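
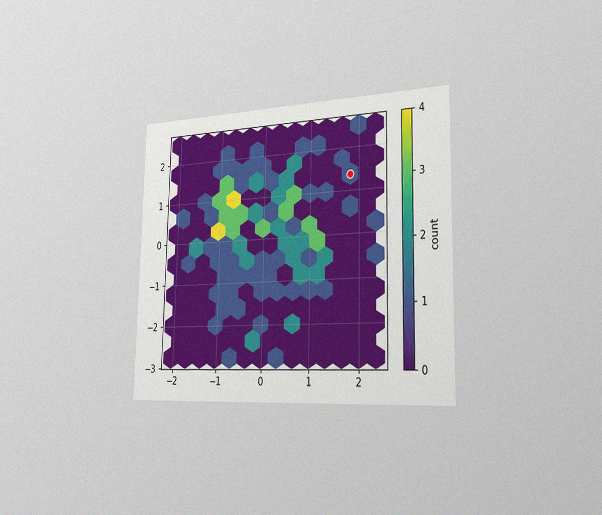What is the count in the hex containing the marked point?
The chart is viewed slightly from the right, with some photo noise. The marked hex reads 1 on the colorbar.

1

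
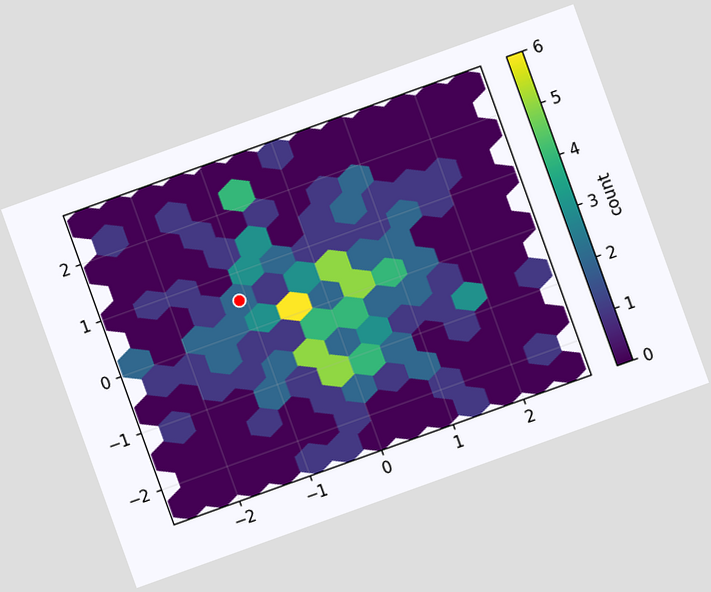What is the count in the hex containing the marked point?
The chart is tilted about 20° counter-clockwise. The marked hex reads 2 on the colorbar.

2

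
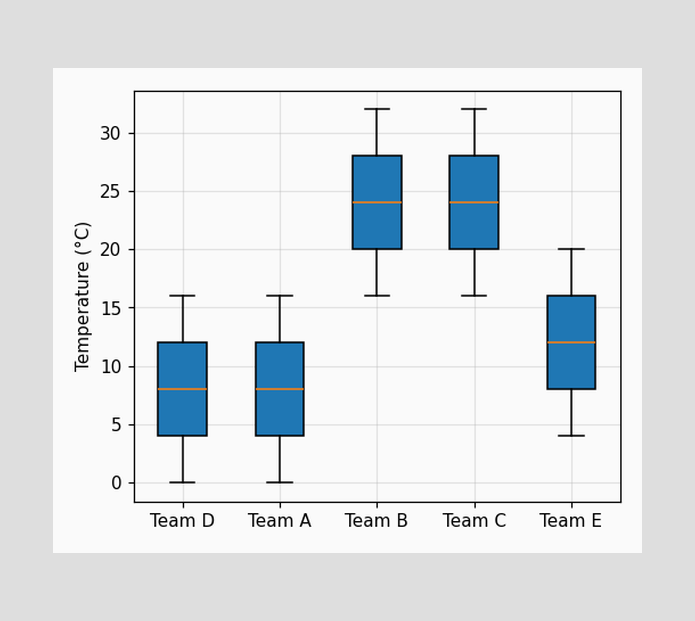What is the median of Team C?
The median line in the Team C box sits at 24°C.

24°C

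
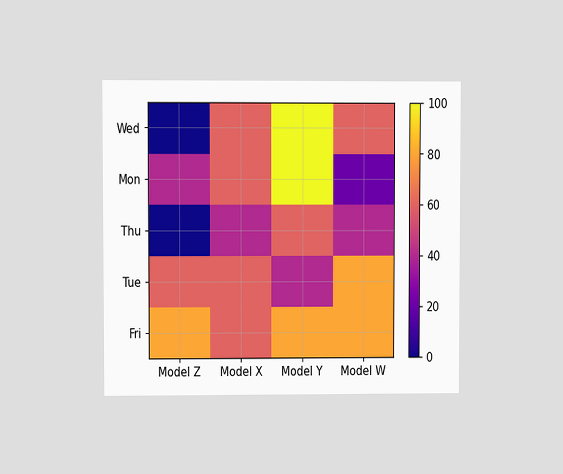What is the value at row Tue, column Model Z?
The chart is viewed at a slight angle. Matching cell (Tue, Model Z) against the colorbar gives 60.

60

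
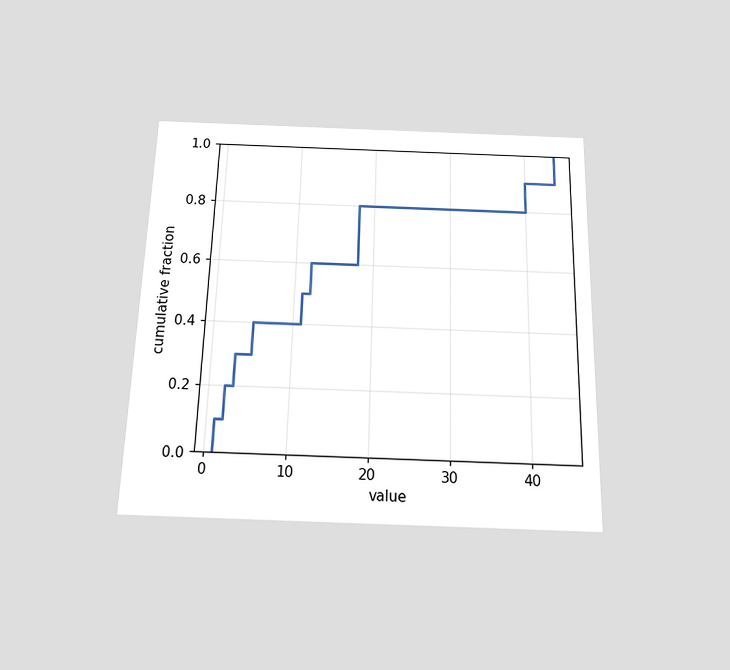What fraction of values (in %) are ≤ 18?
The chart is viewed slightly from below. At x=18 the ECDF step is at 80%.

80%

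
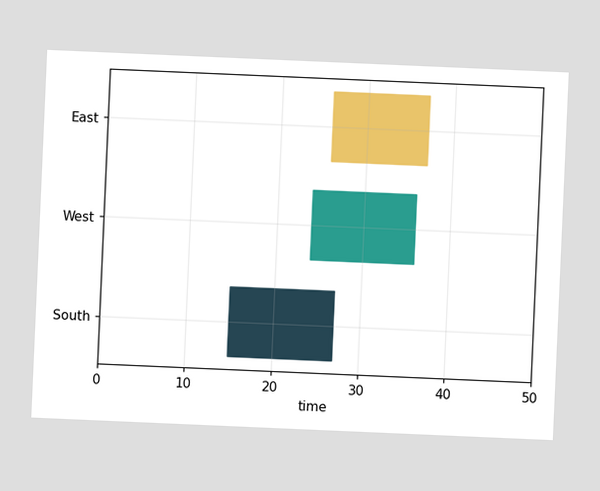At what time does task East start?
The chart is tilted about 2° clockwise. The East bar begins at t=26.

26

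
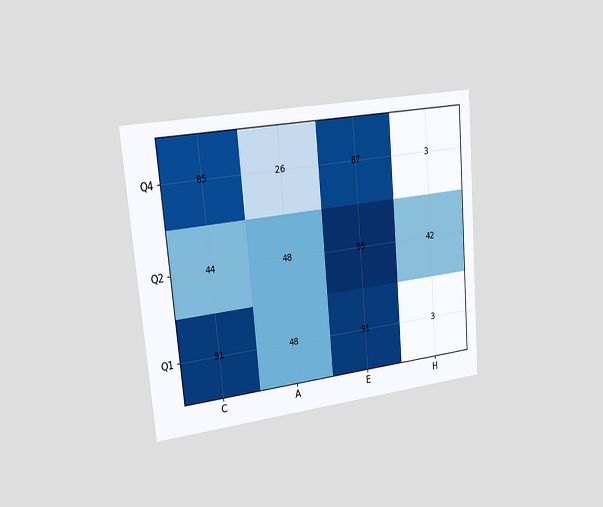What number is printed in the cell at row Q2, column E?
The chart is tilted about 5° counter-clockwise and viewed slightly from the left. The (Q2, E) cell reads 95.

95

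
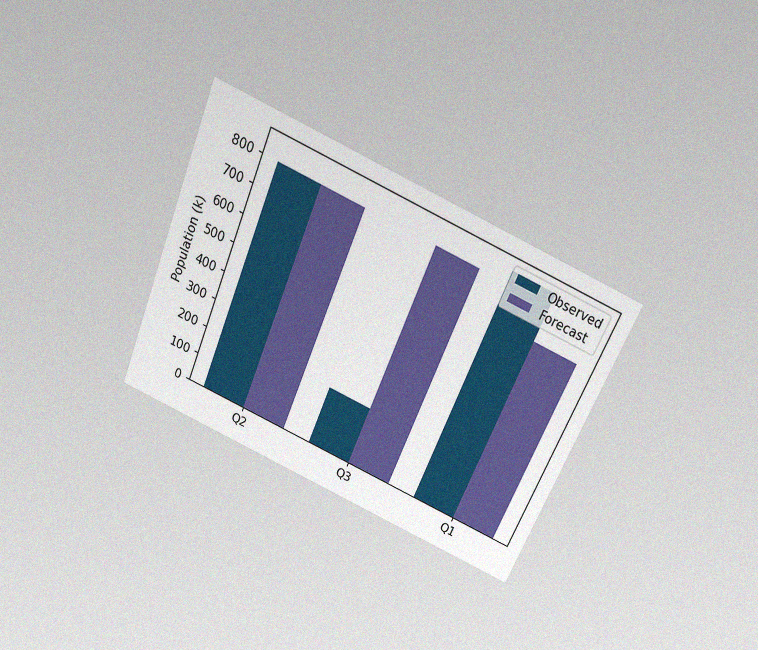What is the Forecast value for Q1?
The chart is tilted about 23° clockwise and viewed slightly from above, with some photo noise. The Forecast bar at Q1 reaches 672k on the y-axis.

672k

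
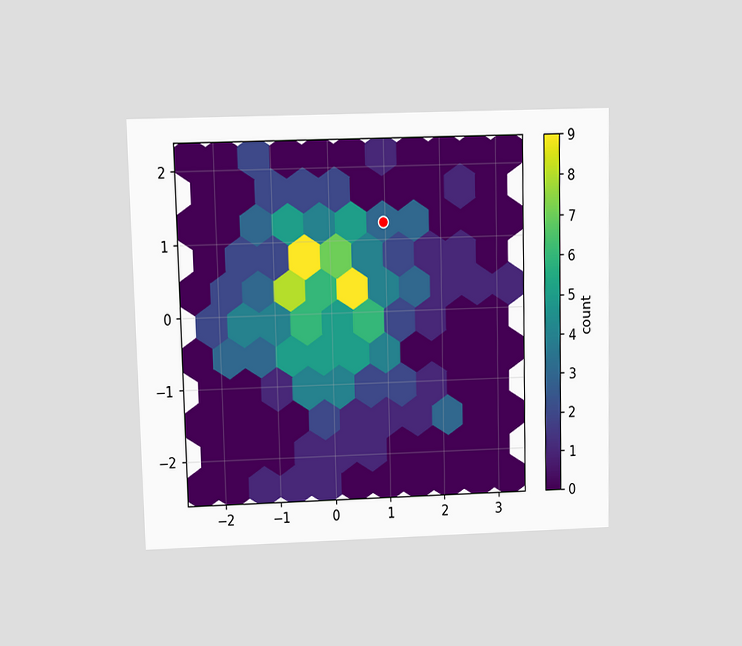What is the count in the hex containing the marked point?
The chart is viewed at a slight angle. The marked hex reads 3 on the colorbar.

3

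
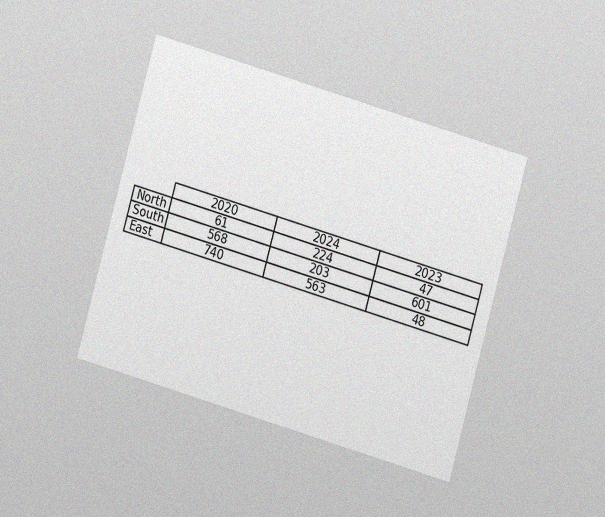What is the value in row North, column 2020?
The chart is tilted about 16° clockwise and viewed at a slight angle, with some photo noise. The (North, 2020) cell reads 61.

61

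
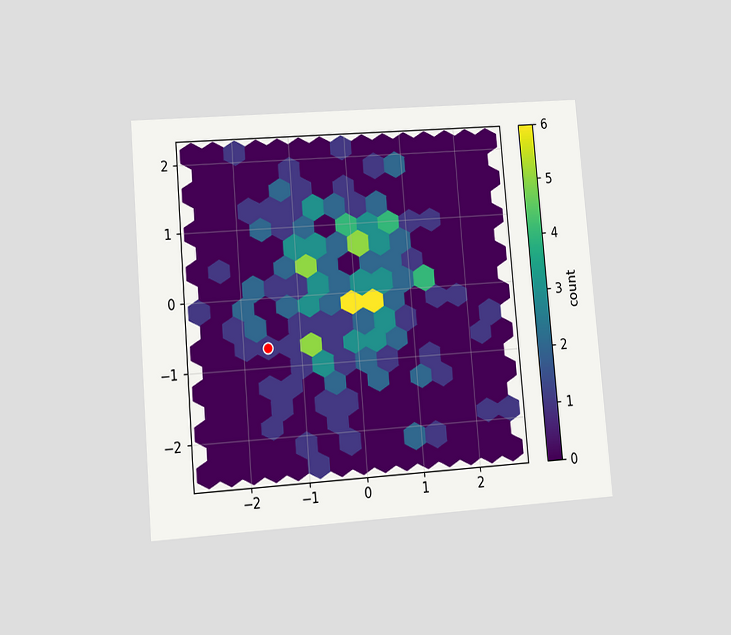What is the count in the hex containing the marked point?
1

The chart is tilted about 5° counter-clockwise and viewed at a slight angle. The marked hex reads 1 on the colorbar.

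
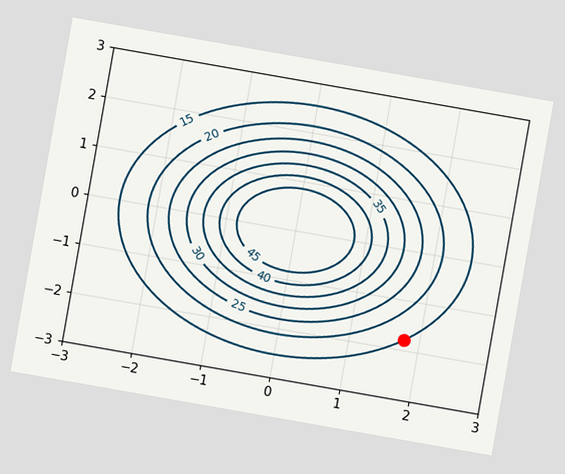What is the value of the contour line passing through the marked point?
The chart is tilted about 10° clockwise. The marked point sits on the contour labelled 15.

15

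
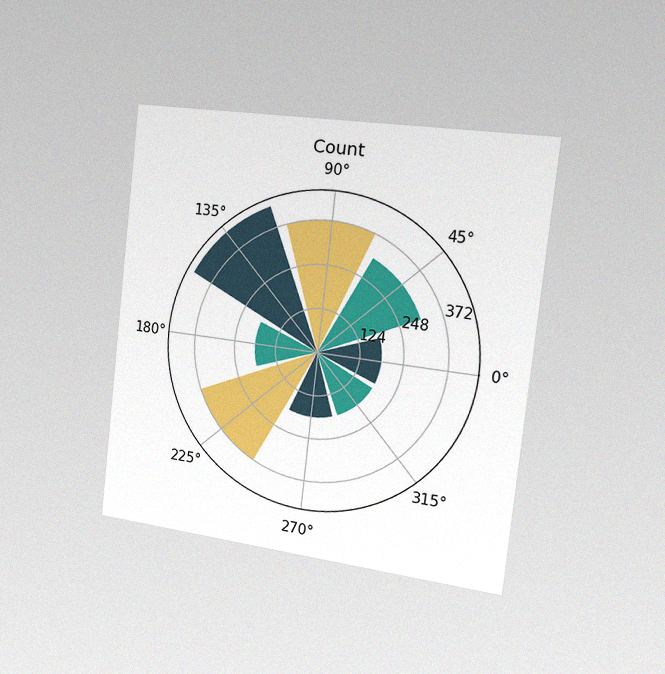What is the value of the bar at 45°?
310

The chart is tilted about 6° clockwise and viewed slightly from the right, with some photo noise. The bar at 45° reaches 310 on the radial axis.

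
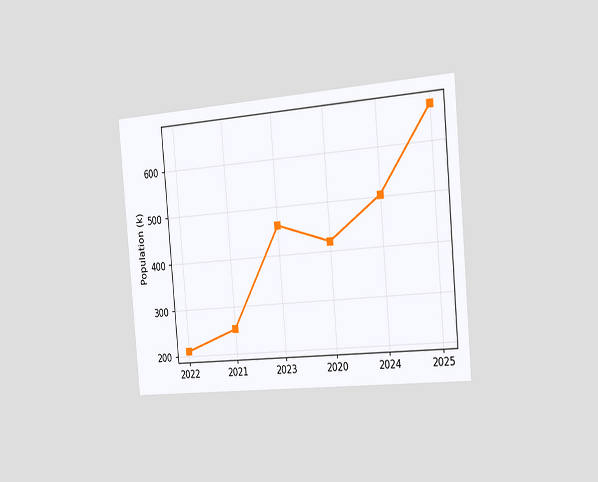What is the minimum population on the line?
210k

The chart is tilted about 5° counter-clockwise and viewed slightly from the right. The lowest point is at 2022, and reading across to the y-axis gives 210k.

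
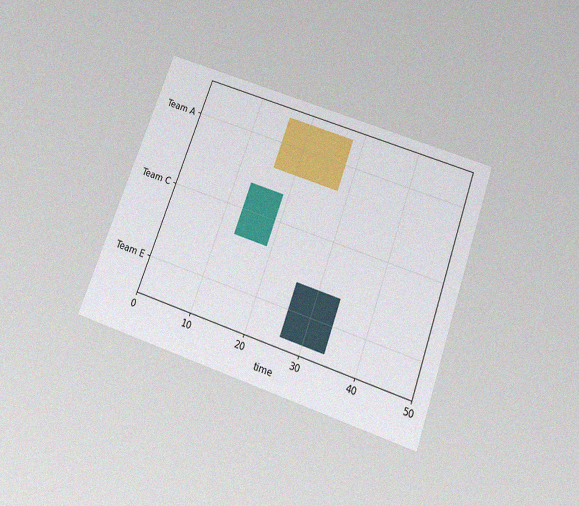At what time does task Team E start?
The chart is tilted about 19° clockwise and viewed slightly from below, with some photo noise. The Team E bar begins at t=26.

26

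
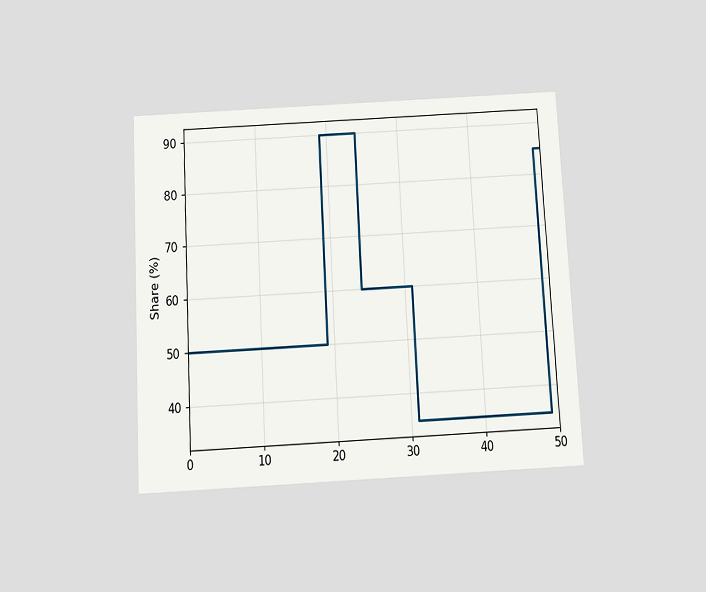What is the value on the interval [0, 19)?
50%

The chart is tilted about 3° counter-clockwise and viewed slightly from below. On [0, 19) the step sits at 50%.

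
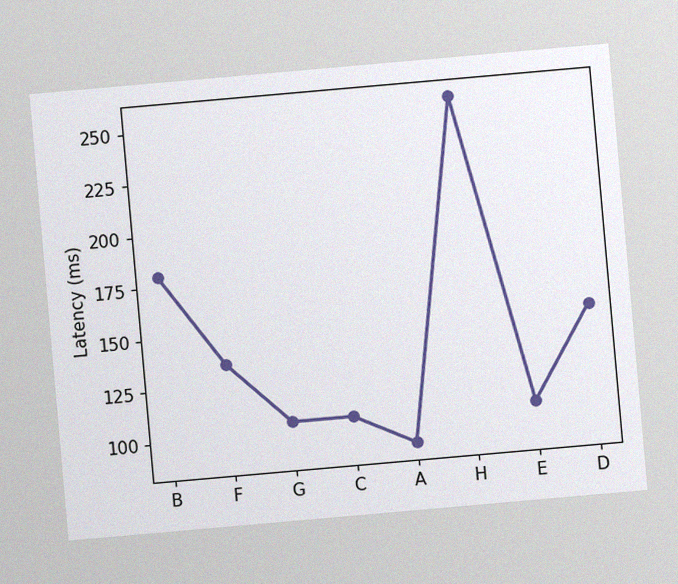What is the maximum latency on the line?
255ms

The chart is tilted about 5° counter-clockwise, with some photo noise. The highest point is at H, and reading across to the y-axis gives 255ms.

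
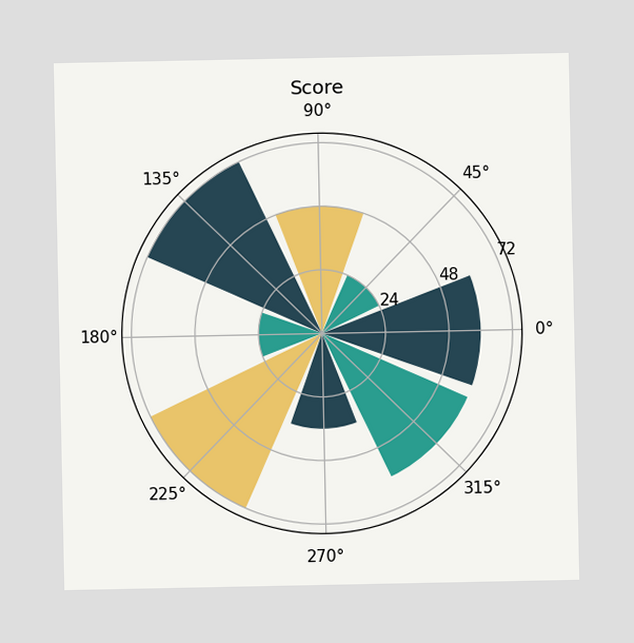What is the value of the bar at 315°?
The bar at 315° reaches 60 on the radial axis.

60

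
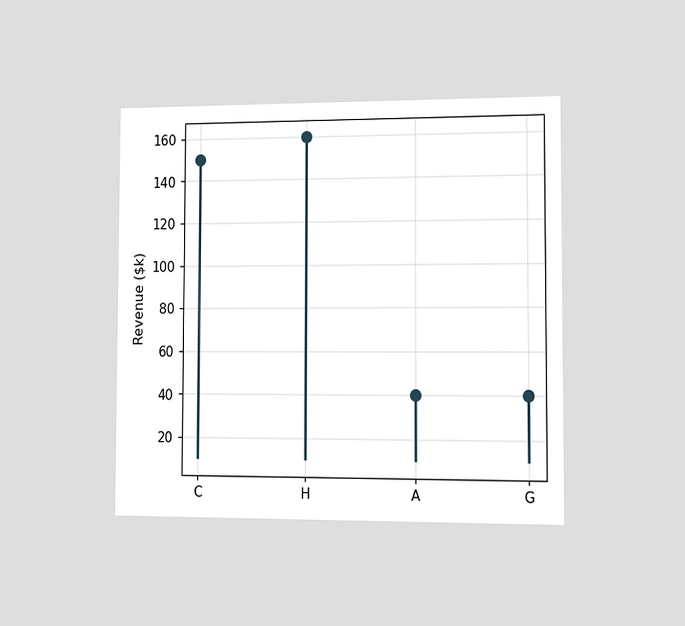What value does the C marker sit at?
The chart is viewed slightly from the right. The C marker sits at $150k.

$150k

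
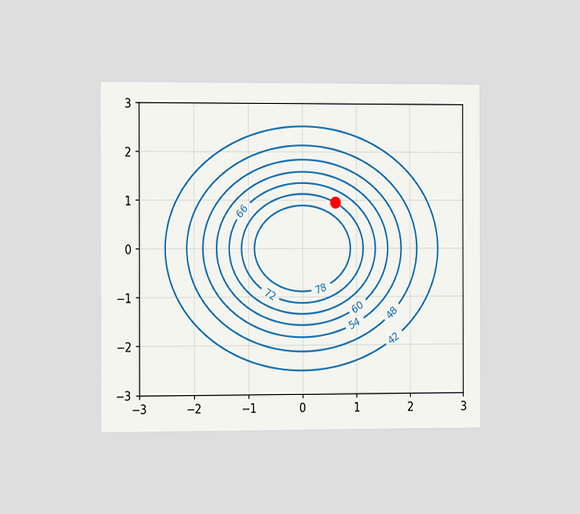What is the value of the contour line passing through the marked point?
The chart is viewed slightly from the left. The marked point sits on the contour labelled 72.

72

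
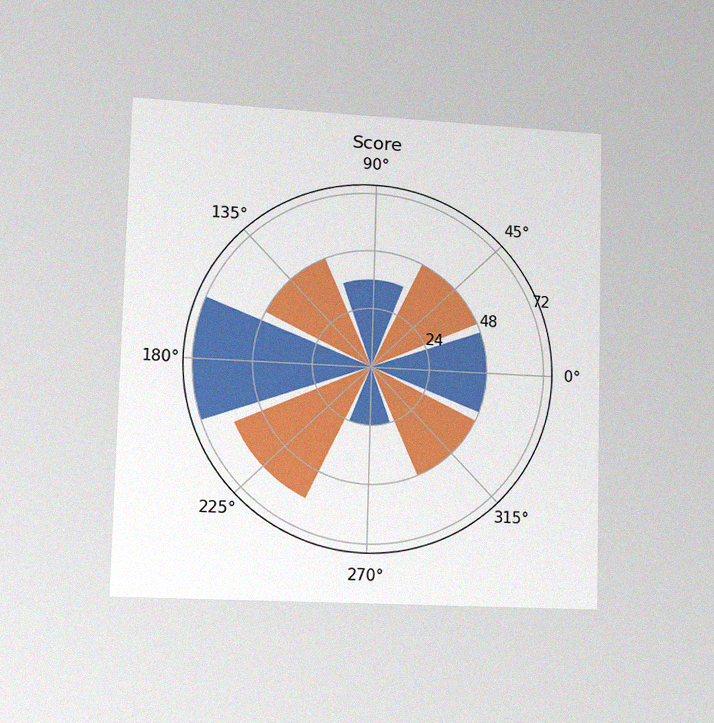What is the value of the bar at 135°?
48

The chart is viewed slightly from the left, with some photo noise. The bar at 135° reaches 48 on the radial axis.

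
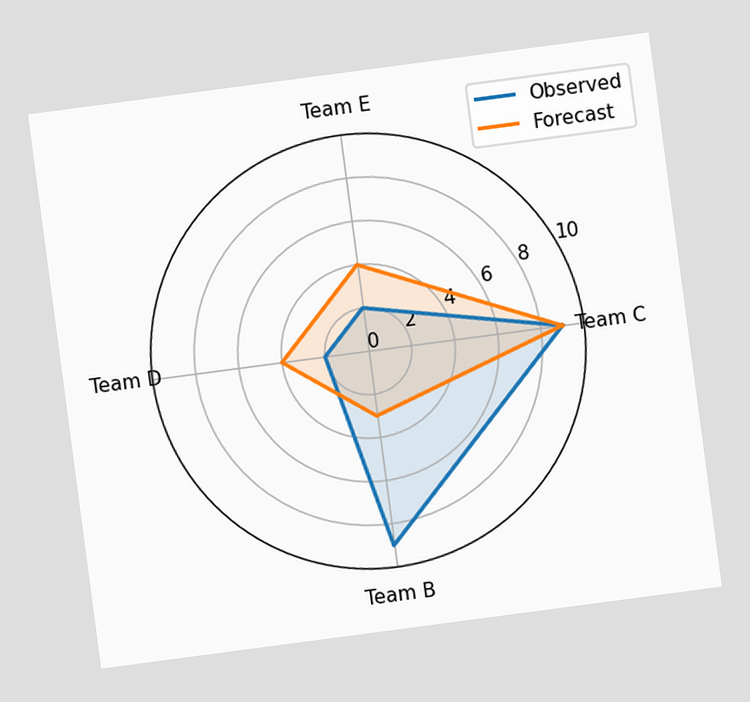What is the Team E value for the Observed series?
The chart is tilted about 8° counter-clockwise. On the Team E axis, Observed reaches 2.

2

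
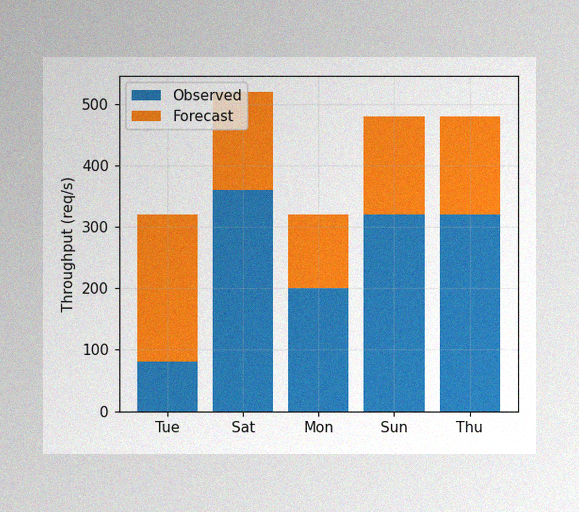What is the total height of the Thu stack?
480req/s

The image has some photo noise and uneven lighting. The Thu stack's top reaches 480req/s on the y-axis.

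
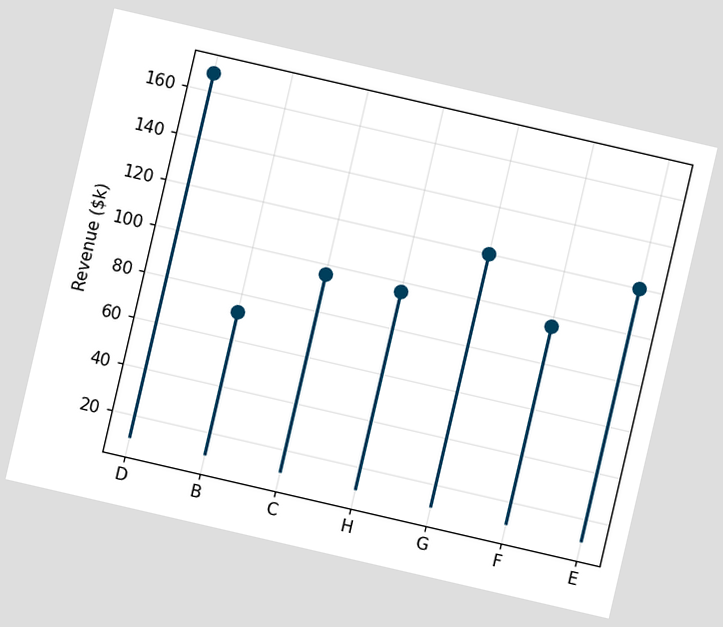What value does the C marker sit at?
The chart is tilted about 13° clockwise. The C marker sits at $96k.

$96k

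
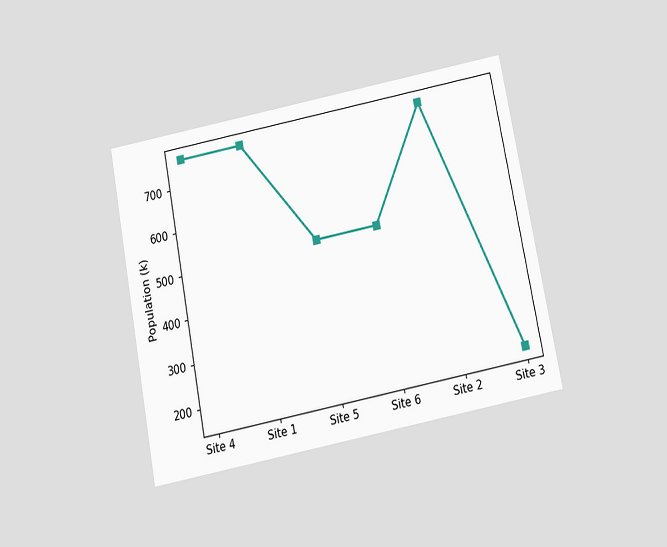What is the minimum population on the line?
170k

The chart is tilted about 11° counter-clockwise and viewed slightly from below. The lowest point is at Site 3, and reading across to the y-axis gives 170k.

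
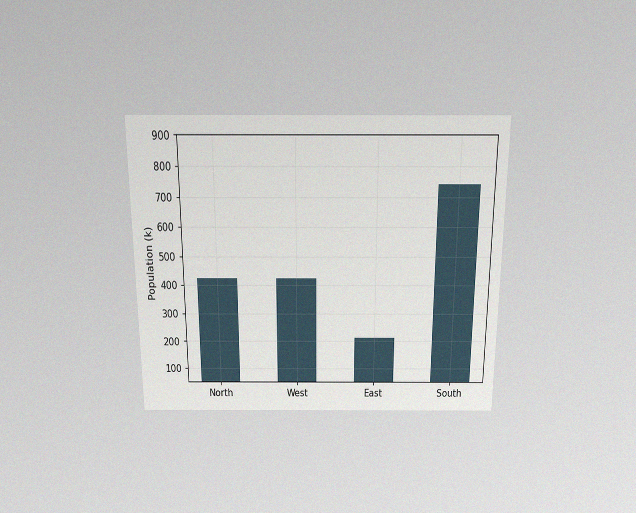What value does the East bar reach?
The chart is viewed slightly from above, with some photo noise. Reading along the chart's y-axis, the East bar reaches 212k.

212k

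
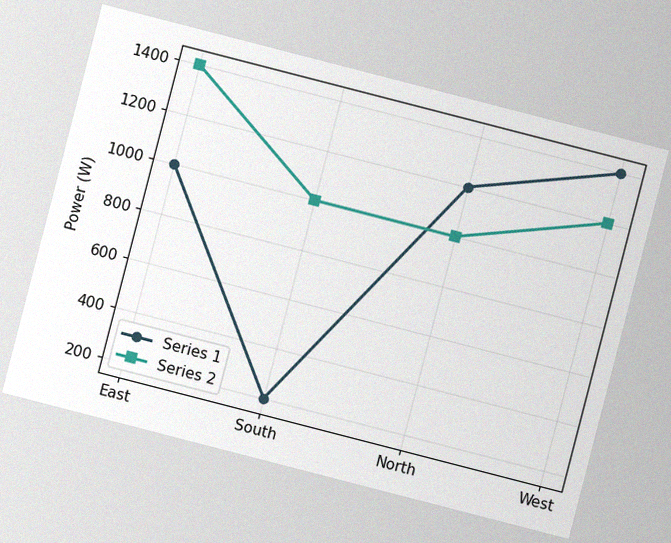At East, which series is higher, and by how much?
Series 2, by 400W

The chart is tilted about 14° clockwise, with some photo noise. At East, Series 2 sits above the other line by 400W.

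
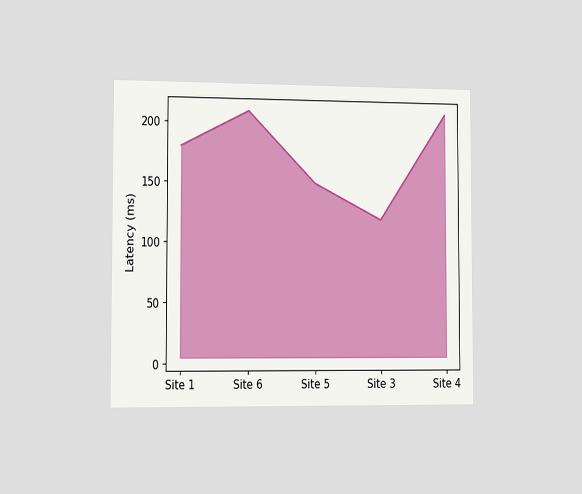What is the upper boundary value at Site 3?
The chart is viewed slightly from the left. At Site 3 the upper boundary is at 120ms.

120ms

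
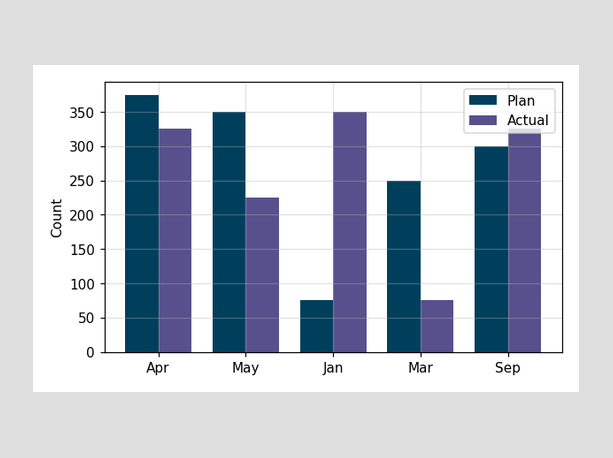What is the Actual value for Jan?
The Actual bar at Jan reaches 350 on the y-axis.

350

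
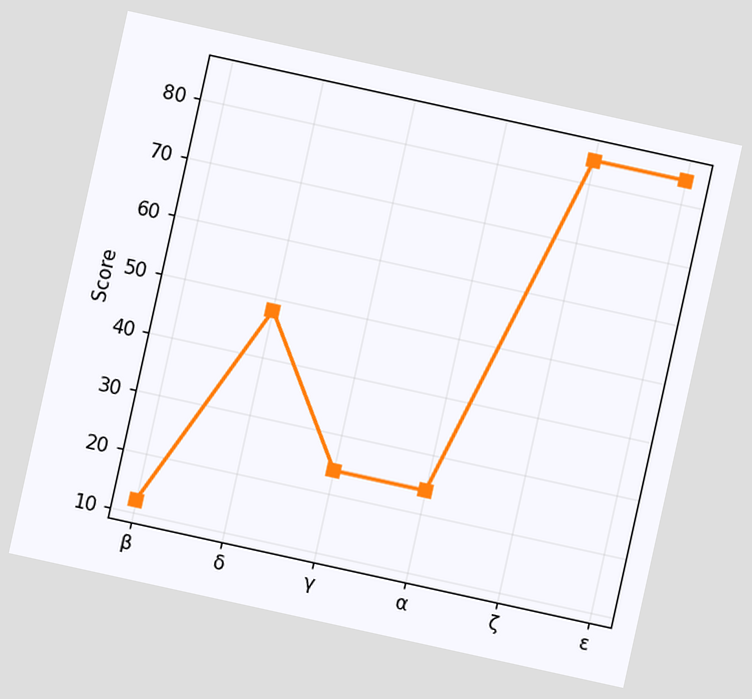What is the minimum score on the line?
12

The chart is tilted about 12° clockwise. The lowest point is at β, and reading across to the y-axis gives 12.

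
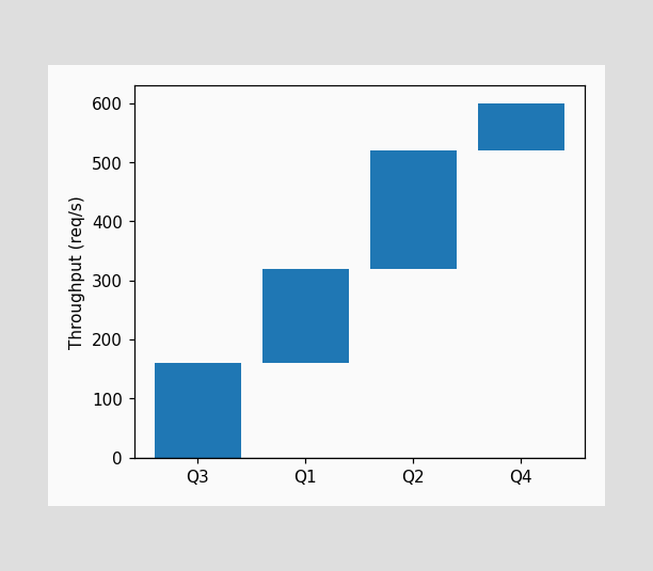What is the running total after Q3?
160req/s

After Q3 the running total reaches 160req/s.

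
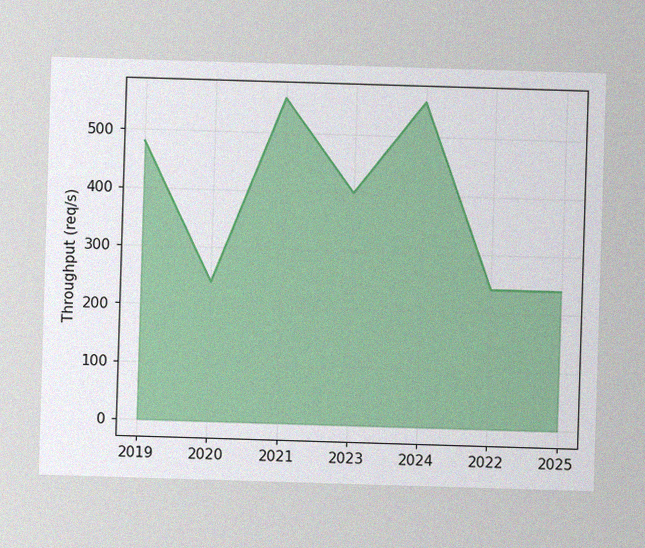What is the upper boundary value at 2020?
The image has some photo noise and uneven lighting. At 2020 the upper boundary is at 240req/s.

240req/s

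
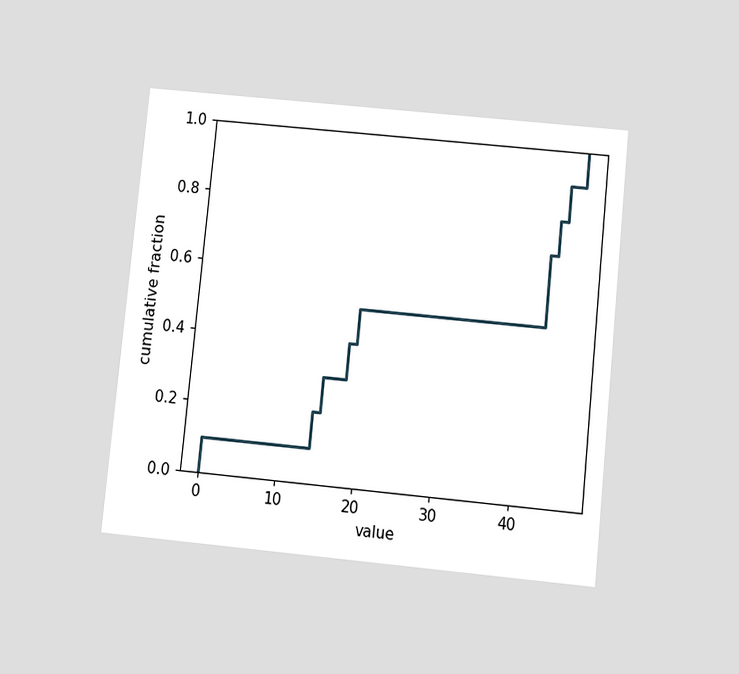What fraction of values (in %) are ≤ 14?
The chart is tilted about 6° clockwise and viewed slightly from below. At x=14 the ECDF step is at 20%.

20%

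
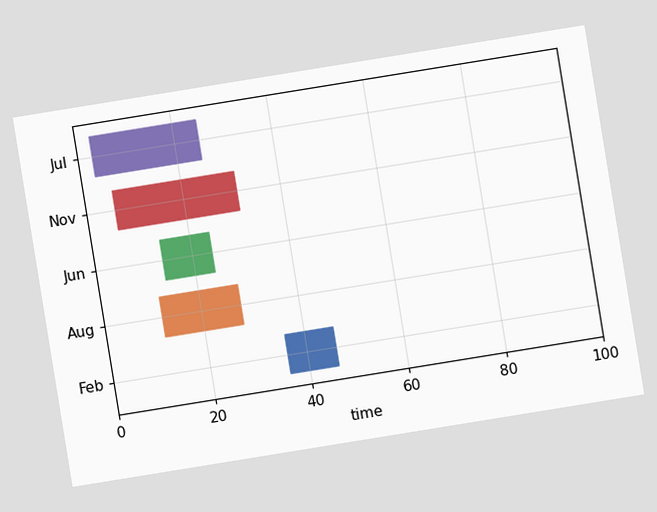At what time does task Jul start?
3

The chart is tilted about 9° counter-clockwise. The Jul bar begins at t=3.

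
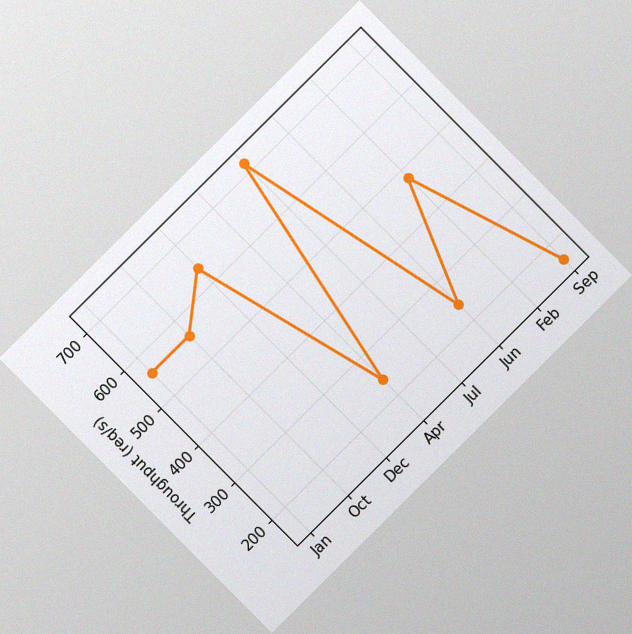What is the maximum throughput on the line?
The chart is tilted about 45° counter-clockwise, with some photo noise. The highest point is at Jul, and reading across to the y-axis gives 720req/s.

720req/s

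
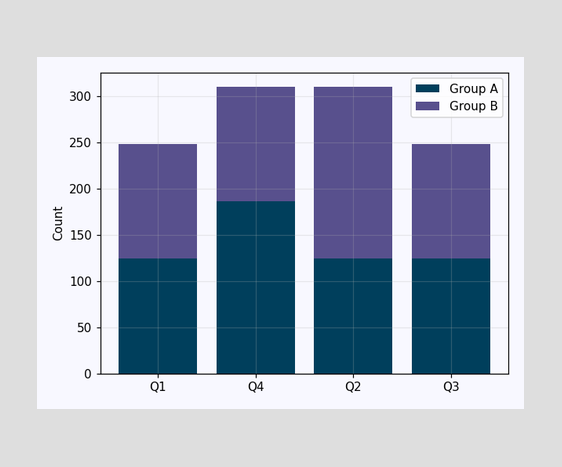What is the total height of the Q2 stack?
310

The Q2 stack's top reaches 310 on the y-axis.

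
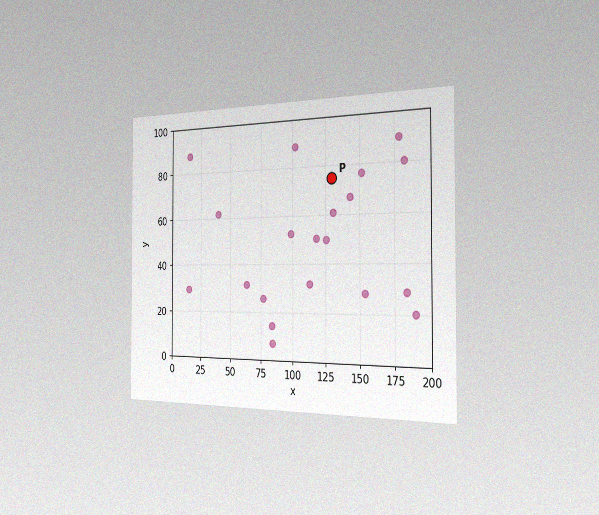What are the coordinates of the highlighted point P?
The chart is viewed slightly from the right, with some photo noise. Following the gridlines from P to each axis, P sits at (130, 75).

(130, 75)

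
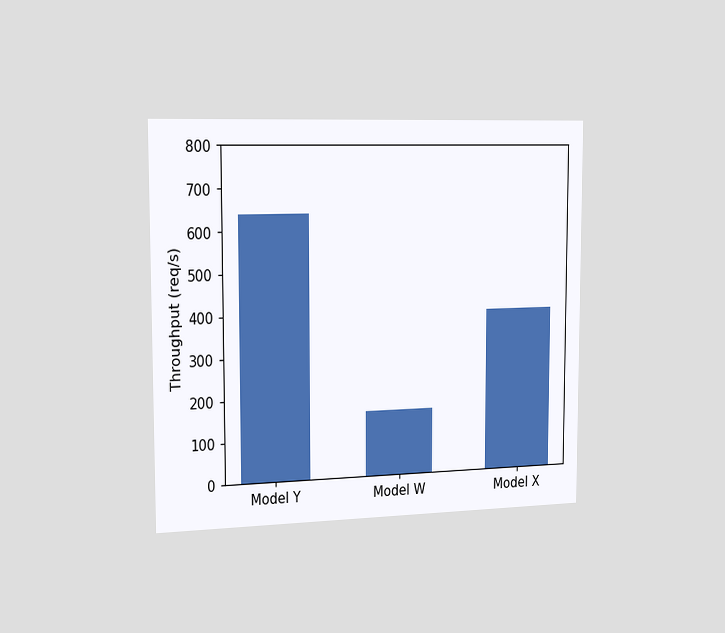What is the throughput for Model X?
The chart is viewed slightly from the left. Reading along the chart's y-axis, the Model X bar reaches 400req/s.

400req/s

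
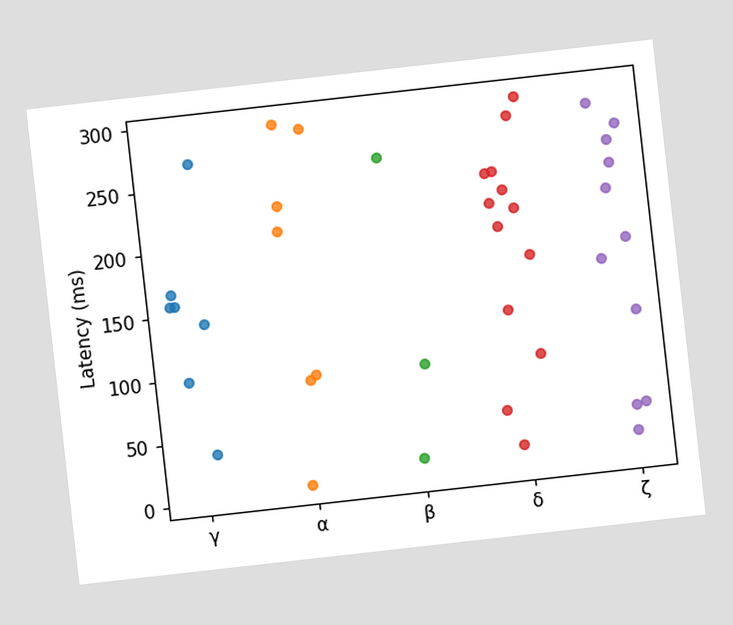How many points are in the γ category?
7

The chart is tilted about 6° counter-clockwise. Counting the markers in the γ column gives 7.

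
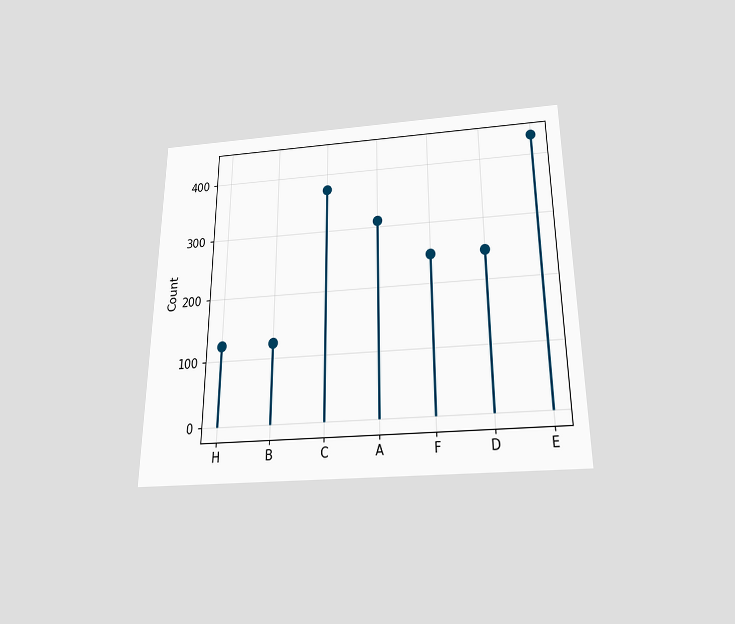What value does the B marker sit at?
124

The chart is viewed slightly from below. The B marker sits at 124.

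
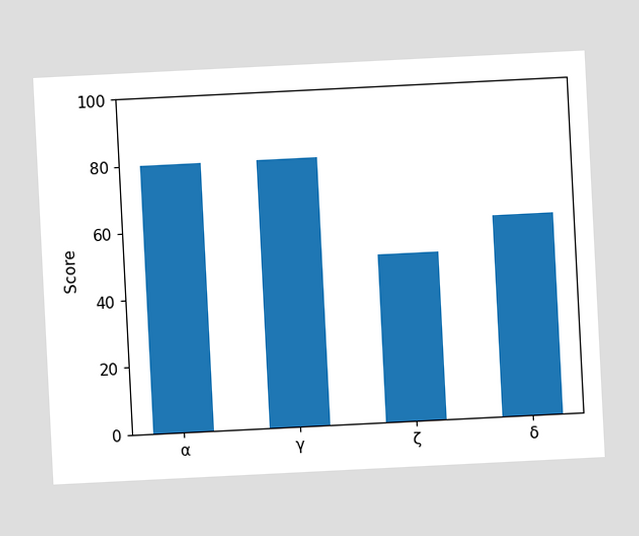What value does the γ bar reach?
The chart is tilted about 3° counter-clockwise. Reading along the chart's y-axis, the γ bar reaches 80.

80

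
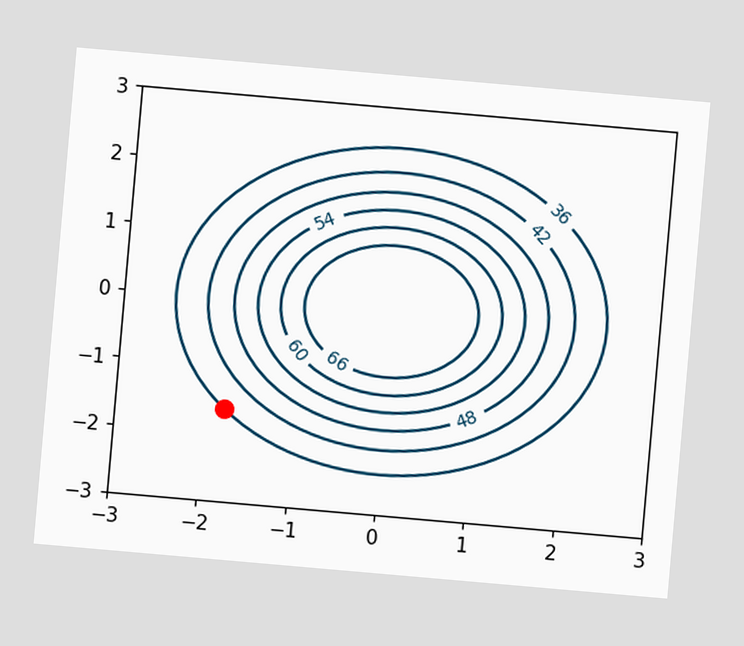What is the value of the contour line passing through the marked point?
The chart is tilted about 5° clockwise. The marked point sits on the contour labelled 36.

36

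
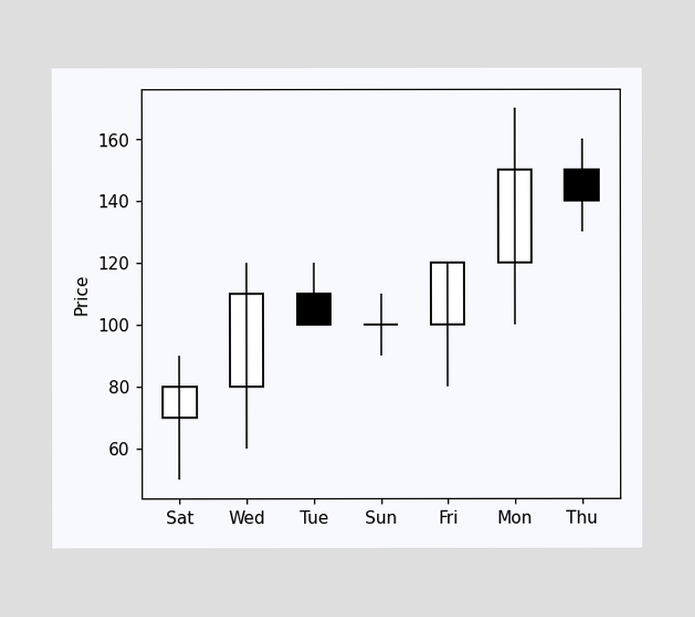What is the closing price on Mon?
The Mon candle closes at 150.

150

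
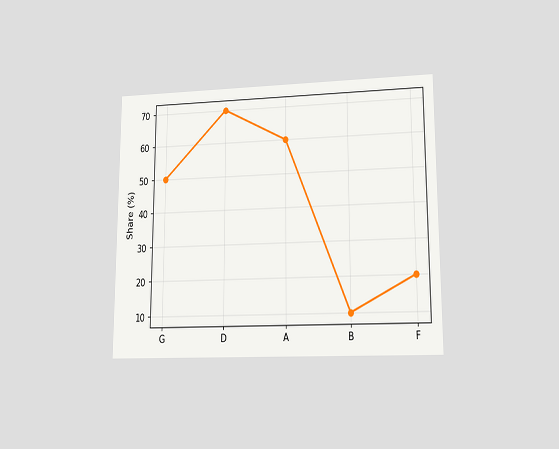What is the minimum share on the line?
10%

The chart is viewed at a slight angle. The lowest point is at B, and reading across to the y-axis gives 10%.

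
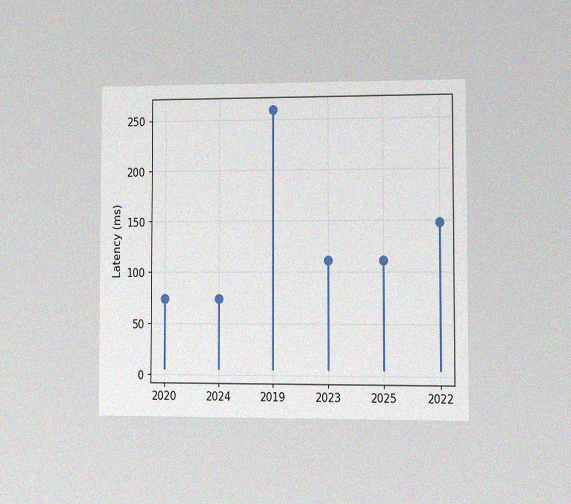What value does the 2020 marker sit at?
The chart is viewed at a slight angle, with some photo noise. The 2020 marker sits at 74ms.

74ms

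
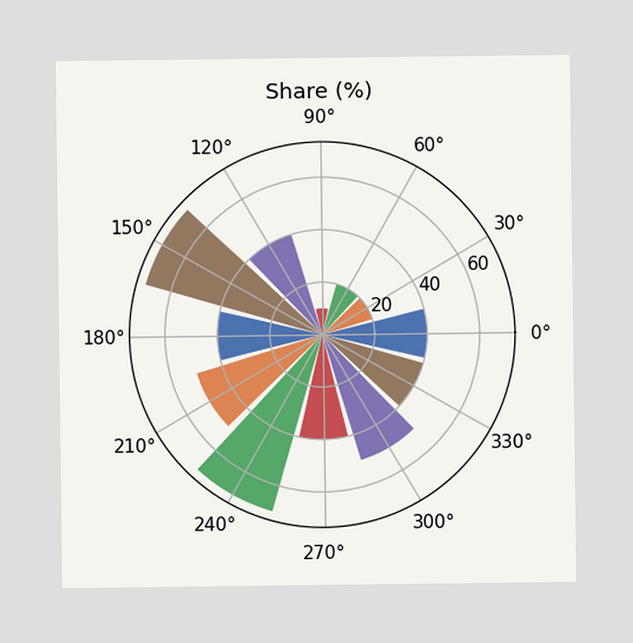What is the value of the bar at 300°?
50%

The bar at 300° reaches 50% on the radial axis.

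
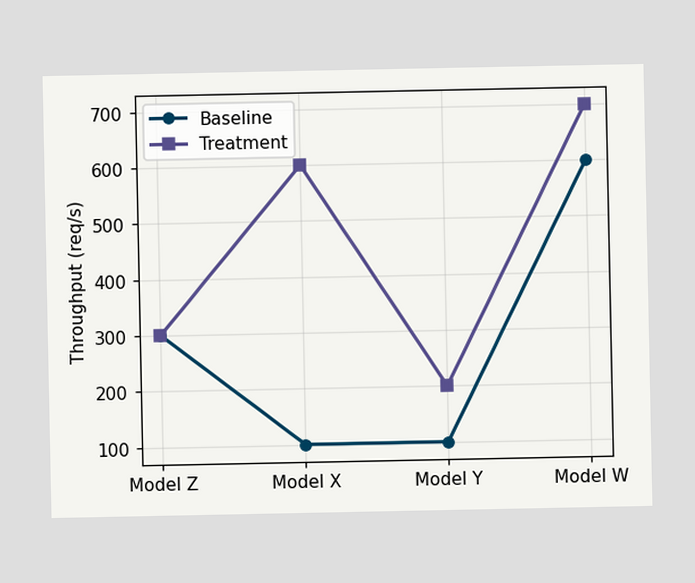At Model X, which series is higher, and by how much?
At Model X, Treatment sits above the other line by 500req/s.

Treatment, by 500req/s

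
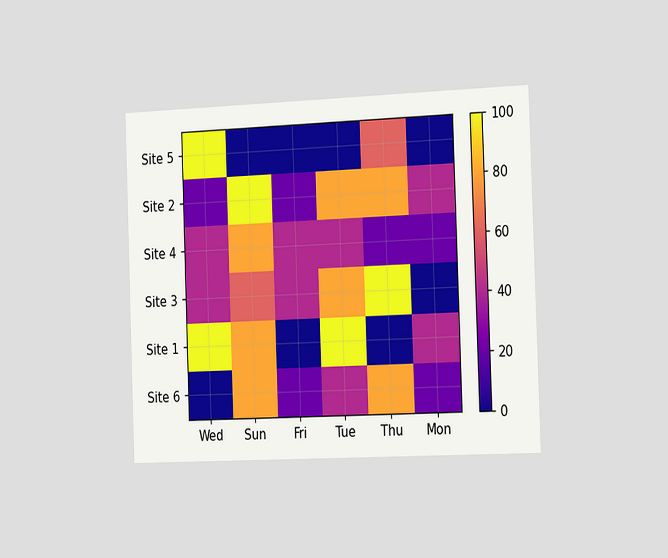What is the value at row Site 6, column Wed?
The chart is tilted about 2° counter-clockwise and viewed slightly from the right. Matching cell (Site 6, Wed) against the colorbar gives 0.

0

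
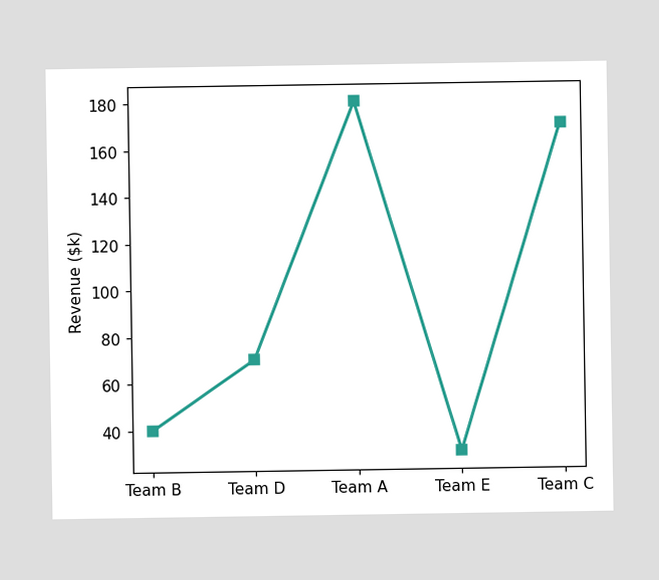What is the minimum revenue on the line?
The lowest point is at Team E, and reading across to the y-axis gives $30k.

$30k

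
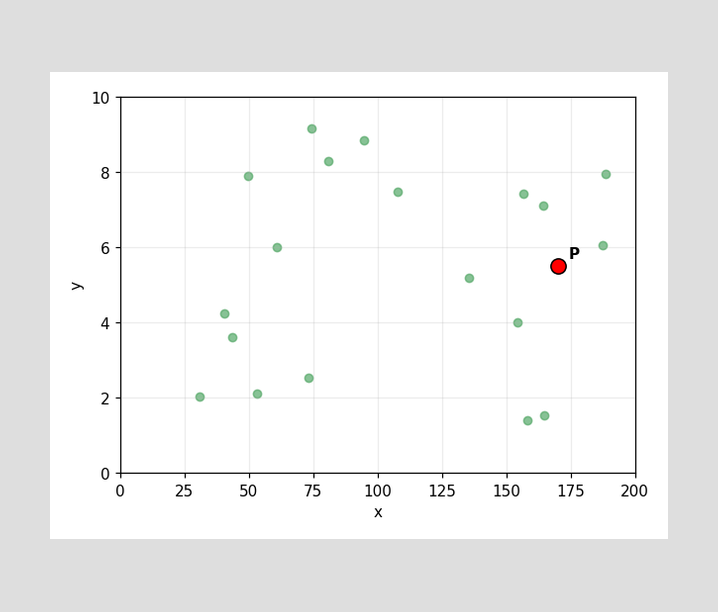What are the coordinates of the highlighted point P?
(170, 5.5)

Following the gridlines from P to each axis, P sits at (170, 5.5).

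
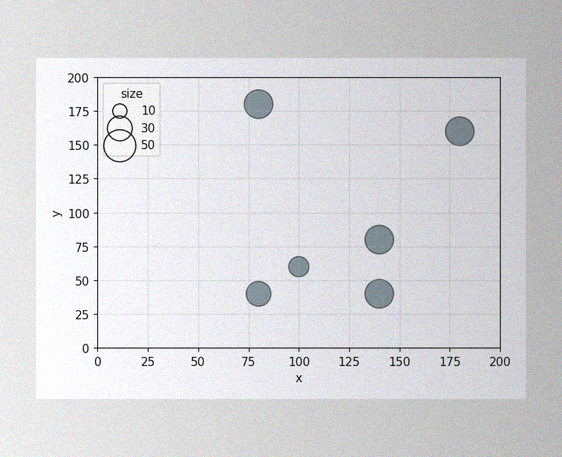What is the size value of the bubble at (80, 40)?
The image has some photo noise and uneven lighting. Matching the bubble at (80, 40) against the size legend gives 30.

30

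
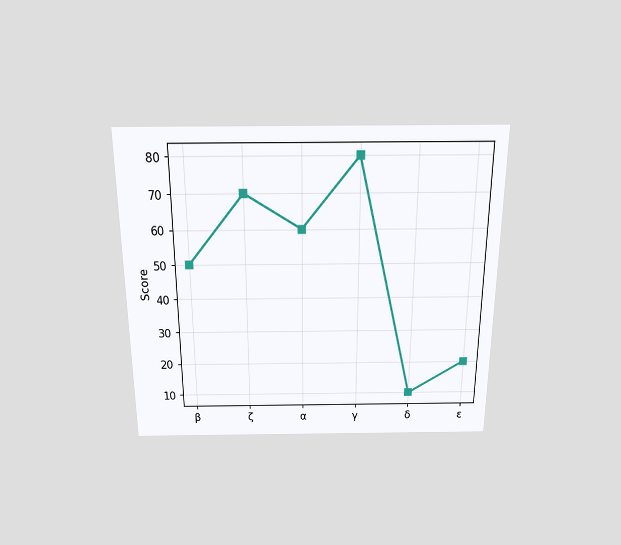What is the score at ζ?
70

The chart is viewed slightly from above. At ζ, the line is at 70.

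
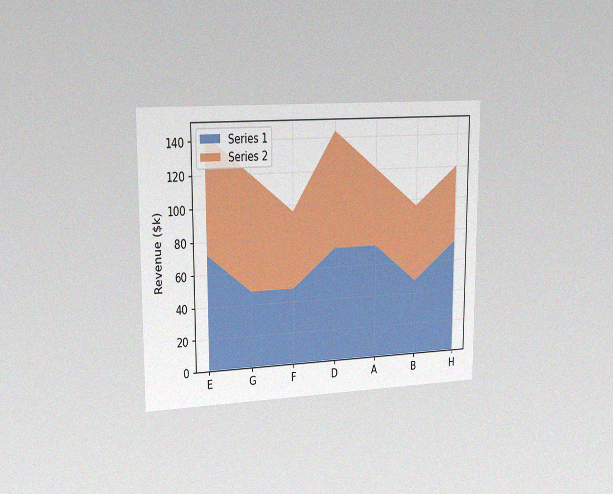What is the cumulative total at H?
$120k

The chart is viewed slightly from the left, with some photo noise. The stacked total at H reaches $120k.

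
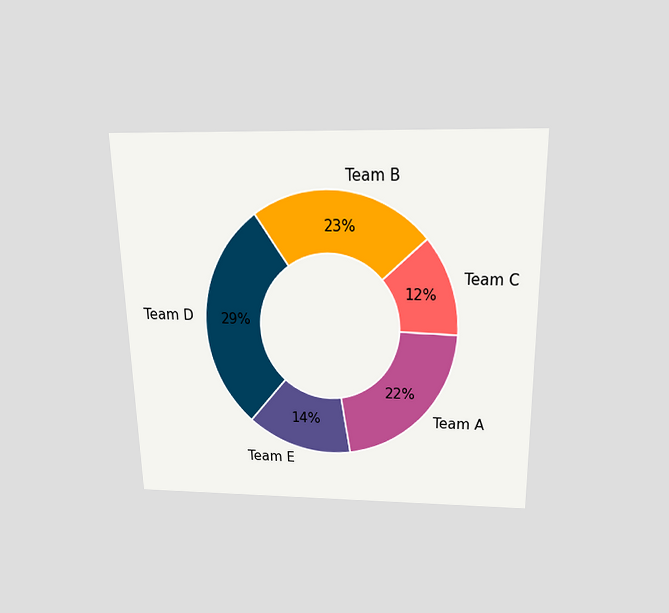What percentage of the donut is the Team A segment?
22%

The chart is viewed slightly from above. The Team A segment takes up 22% of the ring.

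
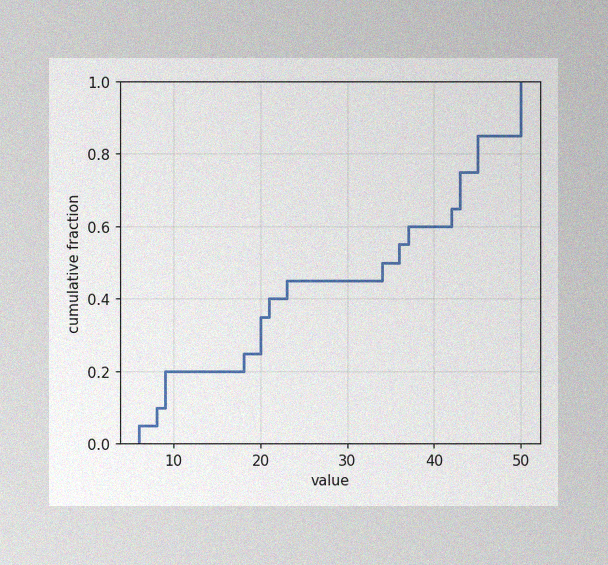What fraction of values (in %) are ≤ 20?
The image has some photo noise and uneven lighting. At x=20 the ECDF step is at 35%.

35%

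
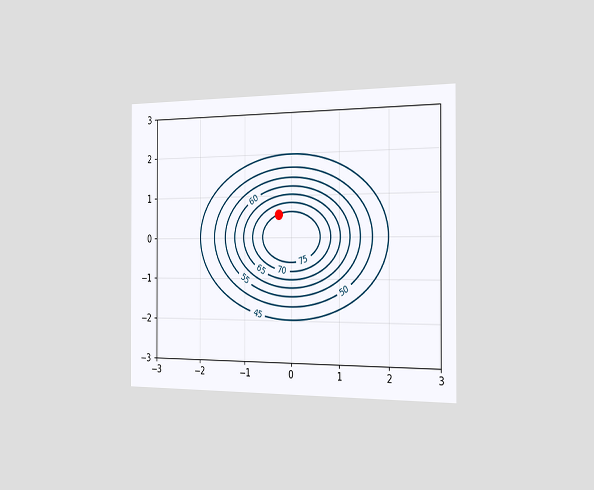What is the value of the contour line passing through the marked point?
75

The chart is viewed slightly from the right. The marked point sits on the contour labelled 75.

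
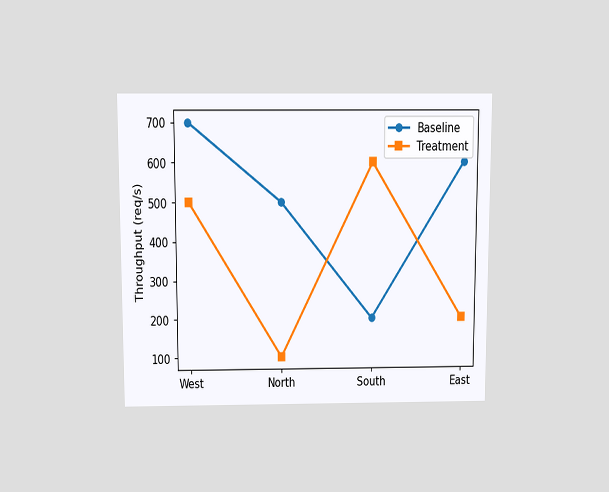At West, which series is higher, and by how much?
The chart is viewed slightly from above. At West, Baseline sits above the other line by 200req/s.

Baseline, by 200req/s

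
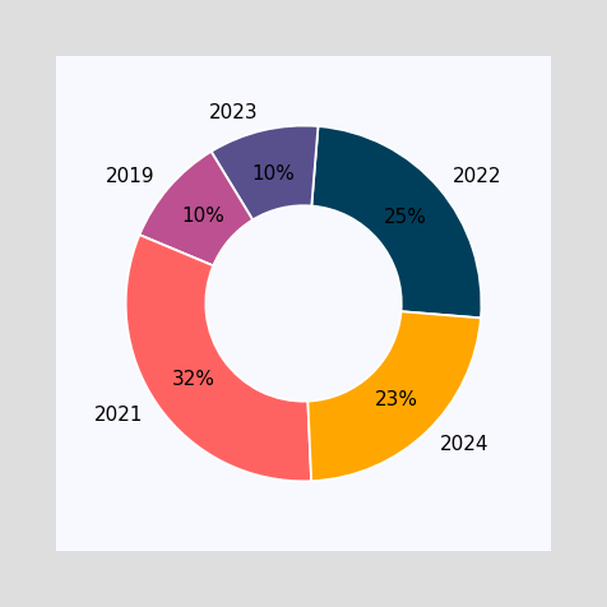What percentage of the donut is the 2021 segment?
The 2021 segment takes up 32% of the ring.

32%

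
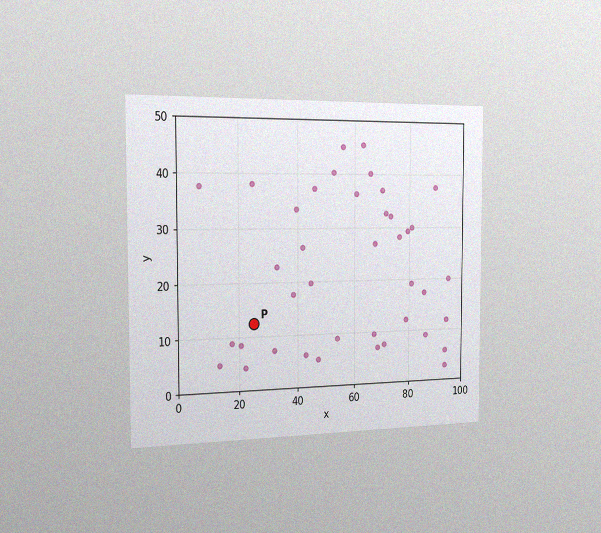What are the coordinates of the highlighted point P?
The chart is viewed slightly from the left, with some photo noise. Following the gridlines from P to each axis, P sits at (25, 12.5).

(25, 12.5)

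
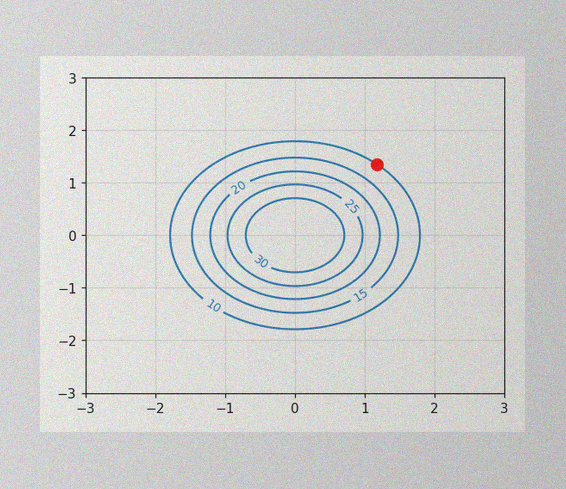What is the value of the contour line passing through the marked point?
The image has some photo noise and uneven lighting. The marked point sits on the contour labelled 10.

10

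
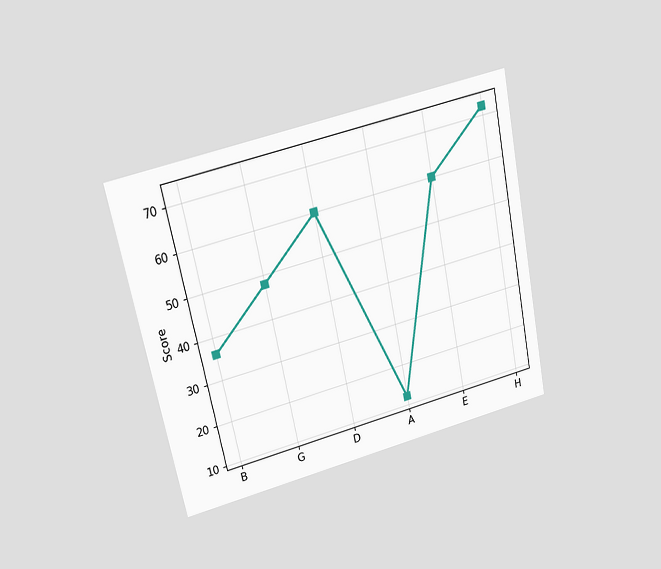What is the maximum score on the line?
72

The chart is tilted about 12° counter-clockwise and viewed slightly from above. The highest point is at H, and reading across to the y-axis gives 72.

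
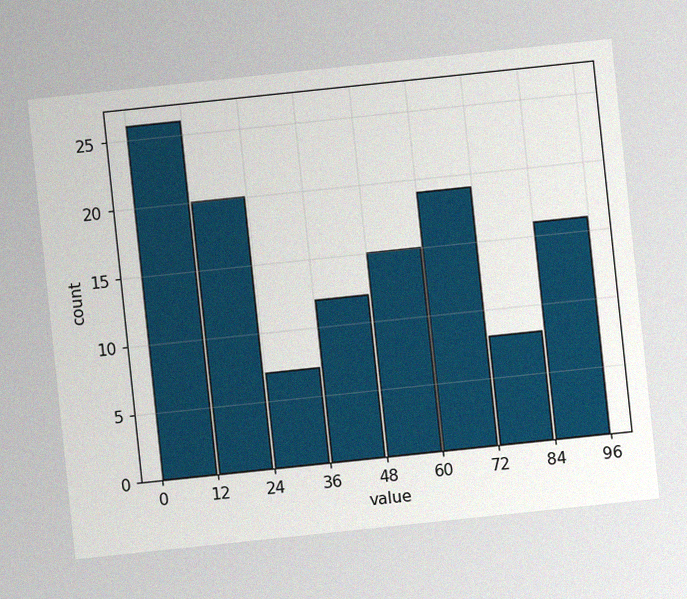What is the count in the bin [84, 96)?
16

The chart is tilted about 6° counter-clockwise, with some photo noise. The [84, 96) bin has height 16.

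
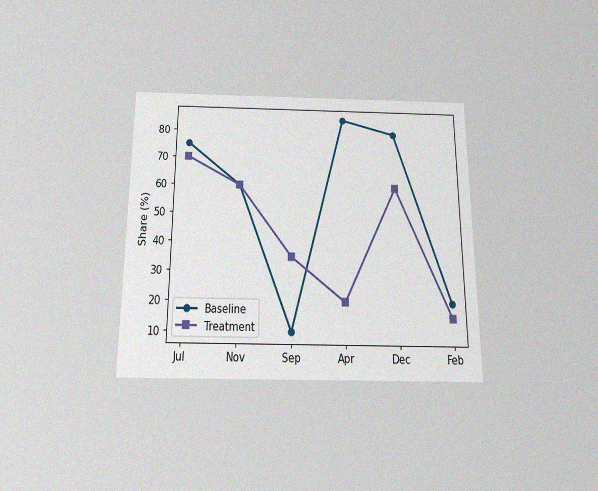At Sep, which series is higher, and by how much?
Treatment, by 25%

The chart is viewed slightly from below, with some photo noise. At Sep, Treatment sits above the other line by 25%.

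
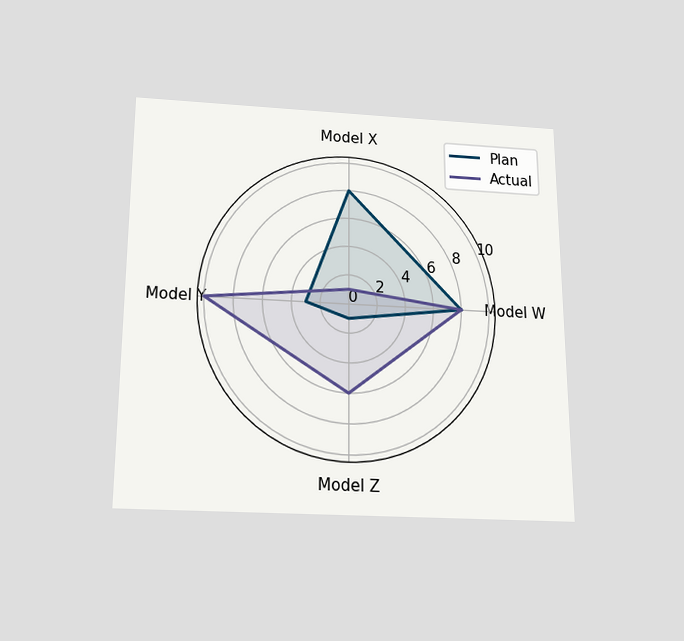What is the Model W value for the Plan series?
The chart is viewed slightly from below. On the Model W axis, Plan reaches 8.

8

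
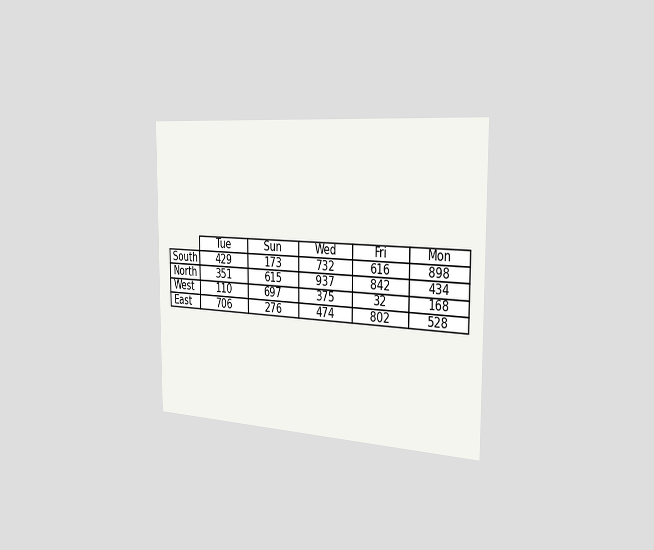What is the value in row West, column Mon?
The chart is viewed slightly from the right. The (West, Mon) cell reads 168.

168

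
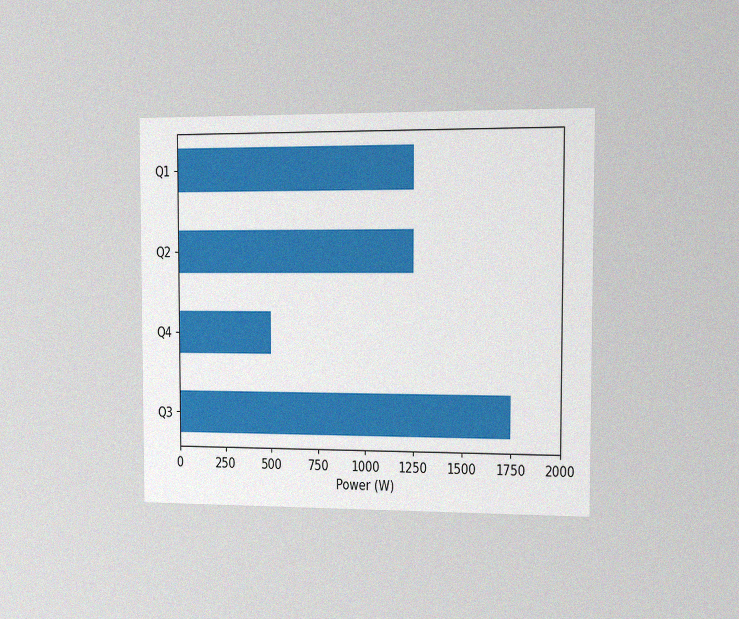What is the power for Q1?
1250W

The chart is viewed slightly from the right, with some photo noise. Reading along the chart's x-axis, the Q1 bar reaches 1250W.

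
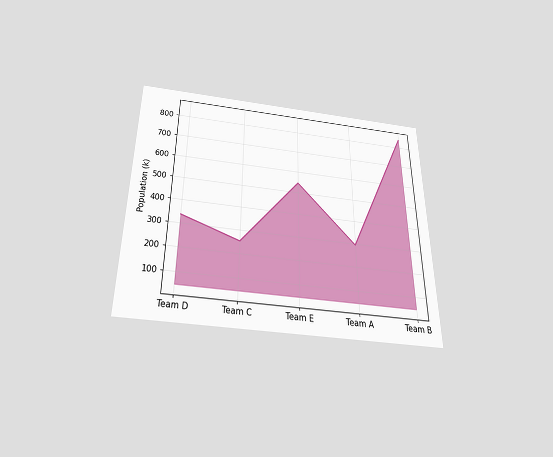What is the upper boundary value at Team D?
336k

The chart is viewed slightly from below. At Team D the upper boundary is at 336k.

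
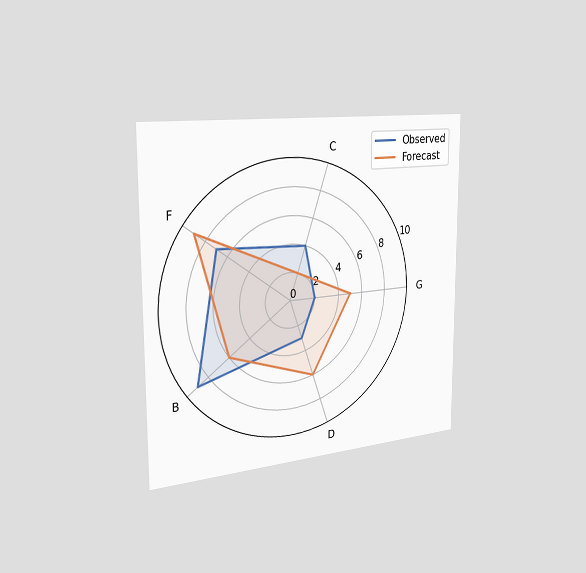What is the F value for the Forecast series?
The chart is viewed slightly from the left. On the F axis, Forecast reaches 9.

9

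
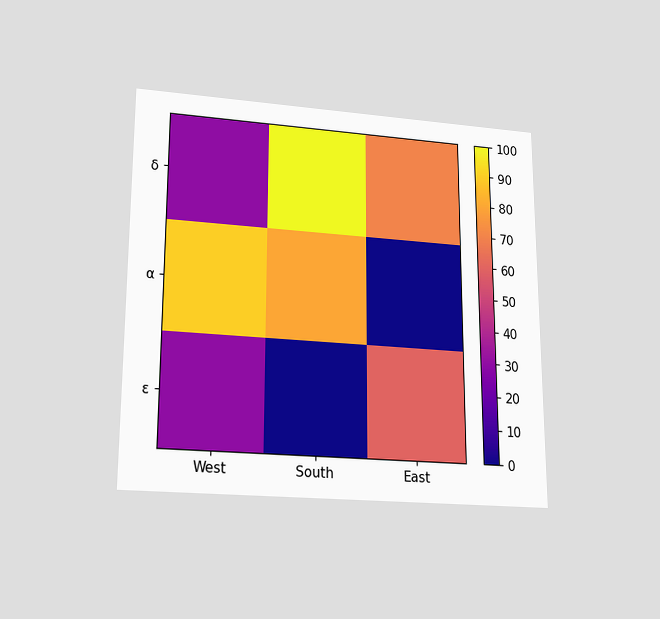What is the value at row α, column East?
The chart is viewed slightly from below. Matching cell (α, East) against the colorbar gives 0.

0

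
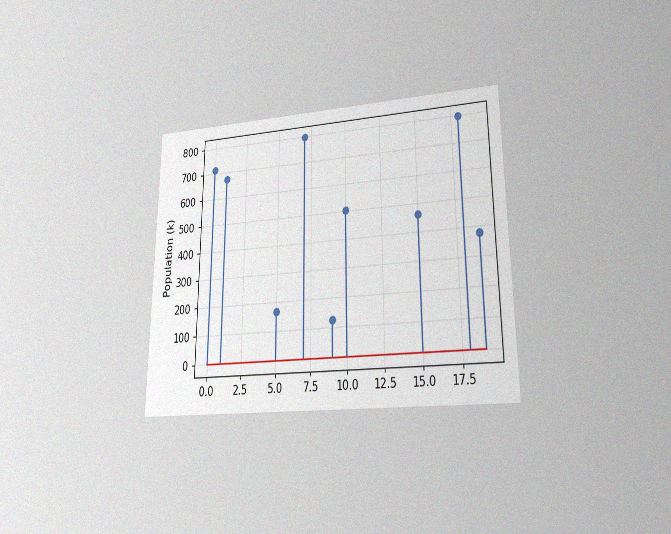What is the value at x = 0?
The chart is viewed at a slight angle, with some photo noise. The stem at x=0 reaches 714k.

714k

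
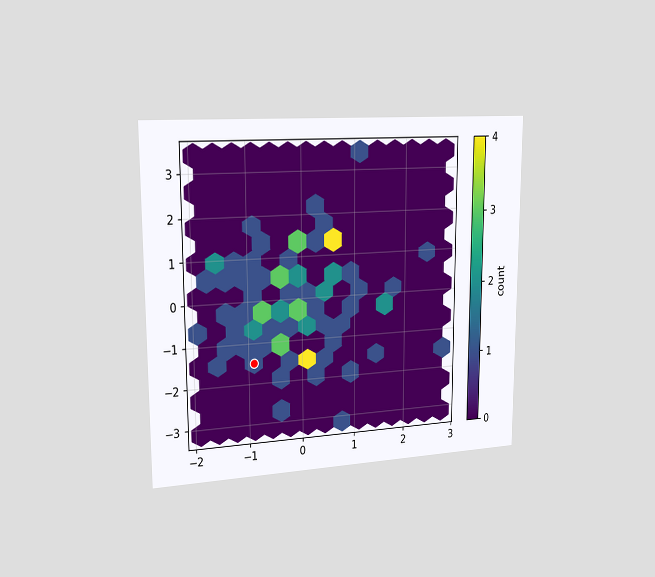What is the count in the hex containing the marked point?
1

The chart is viewed slightly from the left. The marked hex reads 1 on the colorbar.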